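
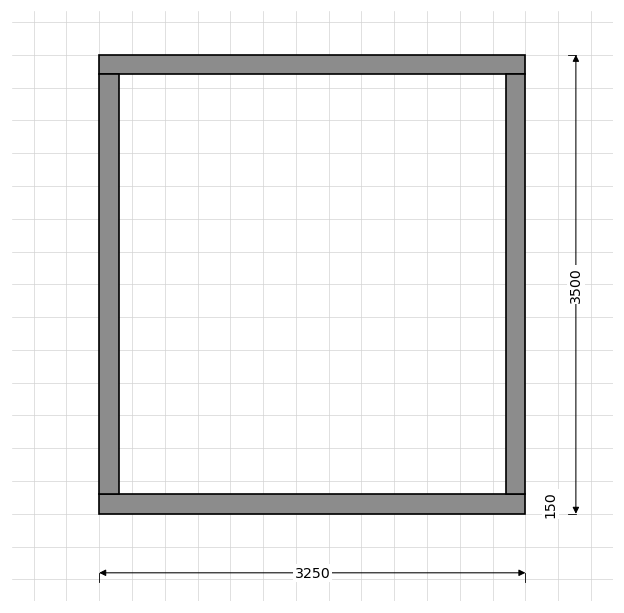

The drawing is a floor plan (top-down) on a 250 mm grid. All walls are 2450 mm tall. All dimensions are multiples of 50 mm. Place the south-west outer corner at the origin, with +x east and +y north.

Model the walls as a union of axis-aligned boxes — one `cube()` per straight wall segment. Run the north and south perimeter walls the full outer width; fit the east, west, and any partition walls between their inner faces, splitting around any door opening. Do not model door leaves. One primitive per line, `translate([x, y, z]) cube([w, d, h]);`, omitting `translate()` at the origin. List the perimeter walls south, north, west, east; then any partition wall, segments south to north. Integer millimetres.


cube([3250, 150, 2450]);
translate([0, 3350, 0]) cube([3250, 150, 2450]);
translate([0, 150, 0]) cube([150, 3200, 2450]);
translate([3100, 150, 0]) cube([150, 3200, 2450]);


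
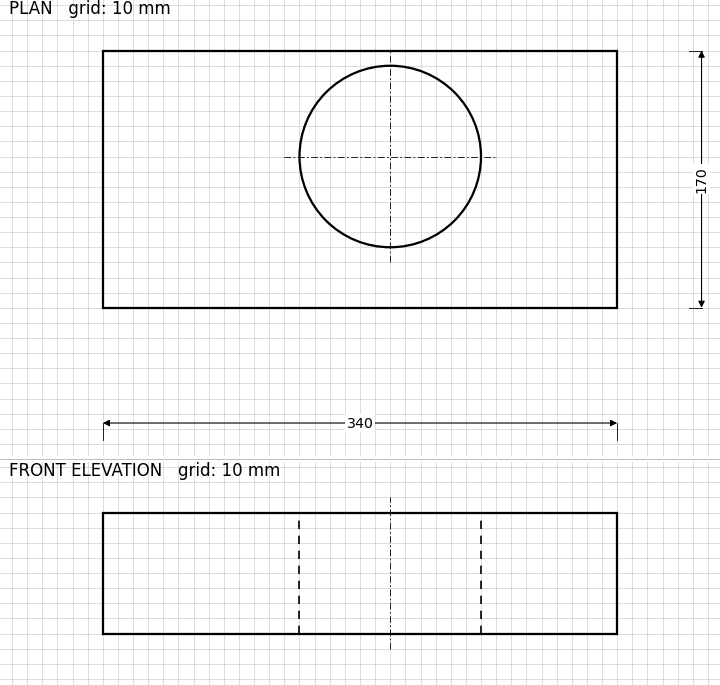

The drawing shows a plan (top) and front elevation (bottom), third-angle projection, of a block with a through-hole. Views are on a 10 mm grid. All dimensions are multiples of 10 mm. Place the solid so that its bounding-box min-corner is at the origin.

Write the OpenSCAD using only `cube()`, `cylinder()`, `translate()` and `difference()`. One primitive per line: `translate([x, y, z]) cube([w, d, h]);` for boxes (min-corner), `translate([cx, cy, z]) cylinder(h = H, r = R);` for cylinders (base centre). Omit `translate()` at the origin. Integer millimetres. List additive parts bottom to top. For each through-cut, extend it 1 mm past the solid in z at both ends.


difference() {
  cube([340, 170, 80]);
  translate([190, 100, -1]) cylinder(h = 82, r = 60);
}


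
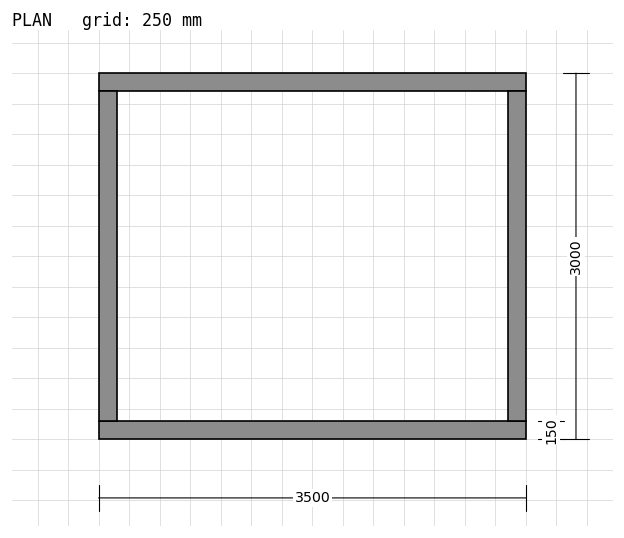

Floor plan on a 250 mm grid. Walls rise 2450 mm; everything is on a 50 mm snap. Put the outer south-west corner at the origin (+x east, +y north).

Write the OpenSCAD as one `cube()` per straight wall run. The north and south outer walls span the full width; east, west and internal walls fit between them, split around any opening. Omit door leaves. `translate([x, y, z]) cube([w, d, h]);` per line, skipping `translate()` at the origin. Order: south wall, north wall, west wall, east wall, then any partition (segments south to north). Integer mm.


cube([3500, 150, 2450]);
translate([0, 2850, 0]) cube([3500, 150, 2450]);
translate([0, 150, 0]) cube([150, 2700, 2450]);
translate([3350, 150, 0]) cube([150, 2700, 2450]);


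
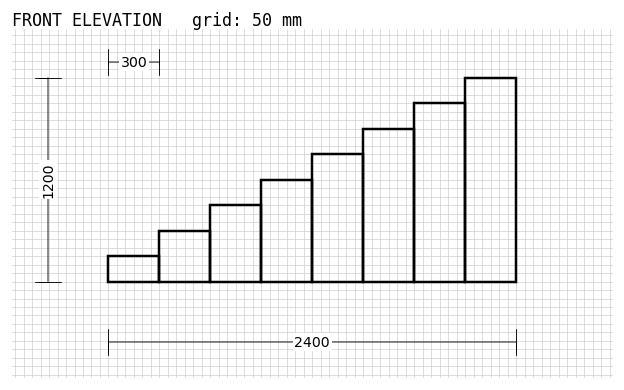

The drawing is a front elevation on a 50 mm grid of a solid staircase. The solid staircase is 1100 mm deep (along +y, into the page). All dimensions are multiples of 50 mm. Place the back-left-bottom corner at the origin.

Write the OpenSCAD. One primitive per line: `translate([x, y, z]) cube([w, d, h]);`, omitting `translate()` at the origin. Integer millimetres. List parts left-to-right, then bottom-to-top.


cube([300, 1100, 150]);
translate([300, 0, 0]) cube([300, 1100, 300]);
translate([600, 0, 0]) cube([300, 1100, 450]);
translate([900, 0, 0]) cube([300, 1100, 600]);
translate([1200, 0, 0]) cube([300, 1100, 750]);
translate([1500, 0, 0]) cube([300, 1100, 900]);
translate([1800, 0, 0]) cube([300, 1100, 1050]);
translate([2100, 0, 0]) cube([300, 1100, 1200]);


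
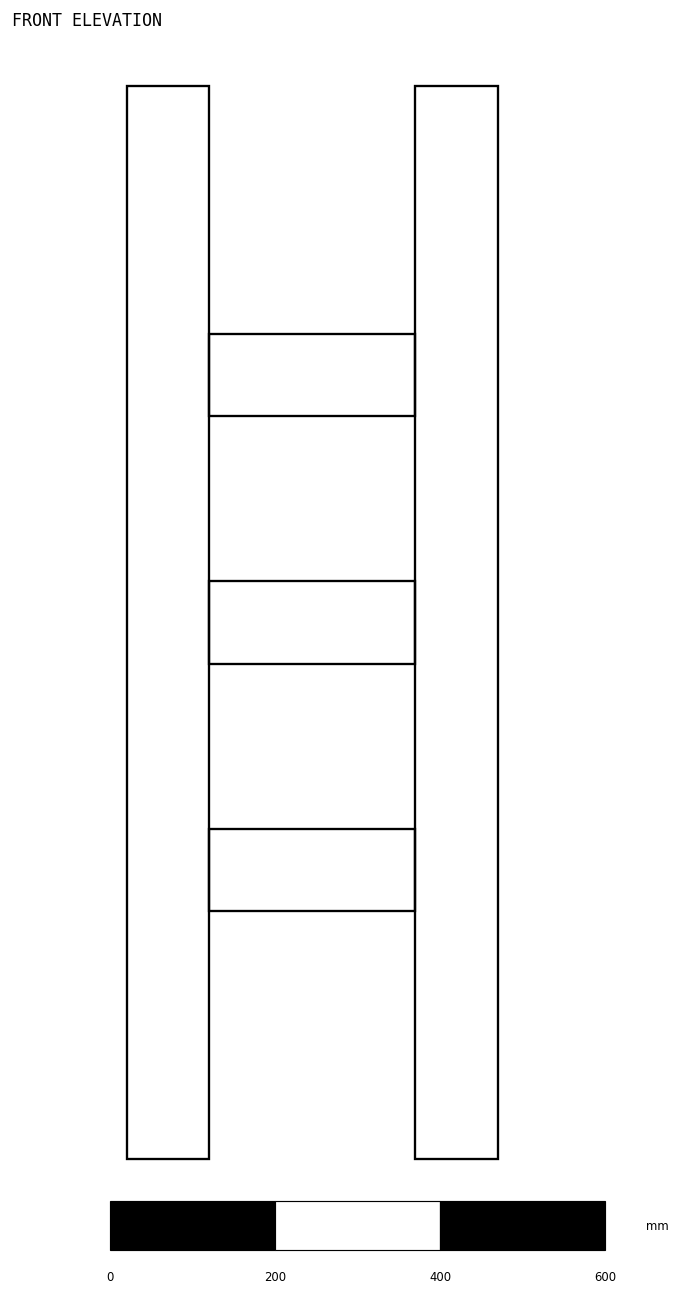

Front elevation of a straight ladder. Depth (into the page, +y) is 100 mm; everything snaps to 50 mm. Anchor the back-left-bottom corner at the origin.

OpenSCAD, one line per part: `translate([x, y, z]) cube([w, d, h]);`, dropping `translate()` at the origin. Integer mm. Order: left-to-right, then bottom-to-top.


cube([100, 100, 1300]);
translate([100, 0, 300]) cube([250, 100, 100]);
translate([100, 0, 600]) cube([250, 100, 100]);
translate([100, 0, 900]) cube([250, 100, 100]);
translate([350, 0, 0]) cube([100, 100, 1300]);


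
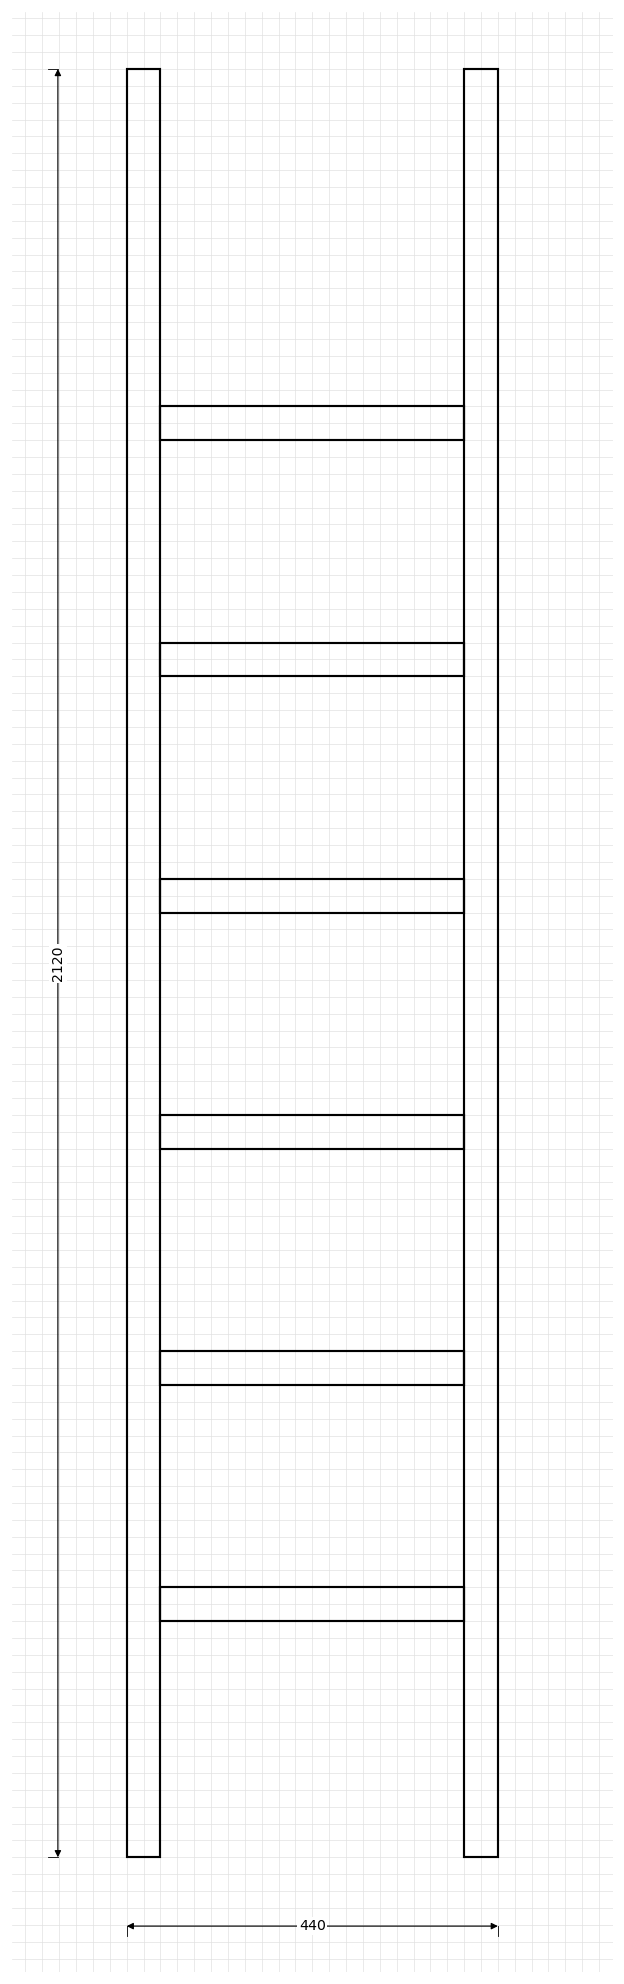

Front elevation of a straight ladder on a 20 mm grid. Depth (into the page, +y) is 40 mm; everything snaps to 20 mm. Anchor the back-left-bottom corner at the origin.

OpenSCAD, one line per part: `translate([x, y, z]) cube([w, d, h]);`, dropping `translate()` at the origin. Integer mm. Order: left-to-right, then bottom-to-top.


cube([40, 40, 2120]);
translate([40, 0, 280]) cube([360, 40, 40]);
translate([40, 0, 560]) cube([360, 40, 40]);
translate([40, 0, 840]) cube([360, 40, 40]);
translate([40, 0, 1120]) cube([360, 40, 40]);
translate([40, 0, 1400]) cube([360, 40, 40]);
translate([40, 0, 1680]) cube([360, 40, 40]);
translate([400, 0, 0]) cube([40, 40, 2120]);


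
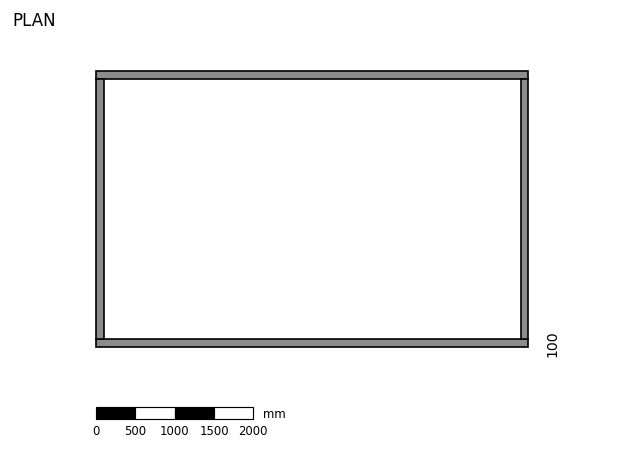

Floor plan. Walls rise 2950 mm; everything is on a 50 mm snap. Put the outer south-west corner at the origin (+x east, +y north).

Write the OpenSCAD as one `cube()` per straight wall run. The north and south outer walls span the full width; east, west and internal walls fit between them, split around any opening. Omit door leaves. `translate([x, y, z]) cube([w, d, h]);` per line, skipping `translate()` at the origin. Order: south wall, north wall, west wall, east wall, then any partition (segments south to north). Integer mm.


cube([5500, 100, 2950]);
translate([0, 3400, 0]) cube([5500, 100, 2950]);
translate([0, 100, 0]) cube([100, 3300, 2950]);
translate([5400, 100, 0]) cube([100, 3300, 2950]);


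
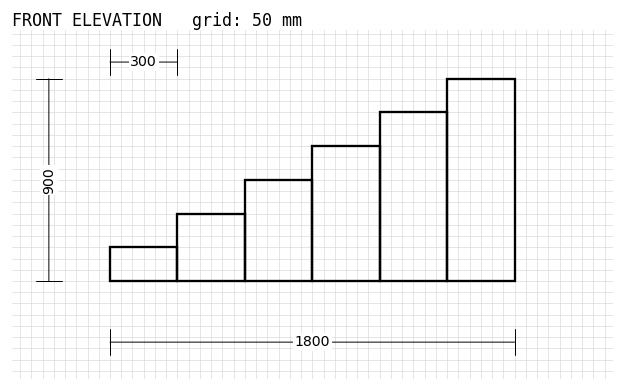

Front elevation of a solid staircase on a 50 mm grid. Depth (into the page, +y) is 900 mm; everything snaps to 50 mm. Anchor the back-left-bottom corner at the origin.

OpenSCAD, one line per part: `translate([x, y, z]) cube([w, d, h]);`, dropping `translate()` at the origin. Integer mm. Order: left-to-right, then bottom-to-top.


cube([300, 900, 150]);
translate([300, 0, 0]) cube([300, 900, 300]);
translate([600, 0, 0]) cube([300, 900, 450]);
translate([900, 0, 0]) cube([300, 900, 600]);
translate([1200, 0, 0]) cube([300, 900, 750]);
translate([1500, 0, 0]) cube([300, 900, 900]);


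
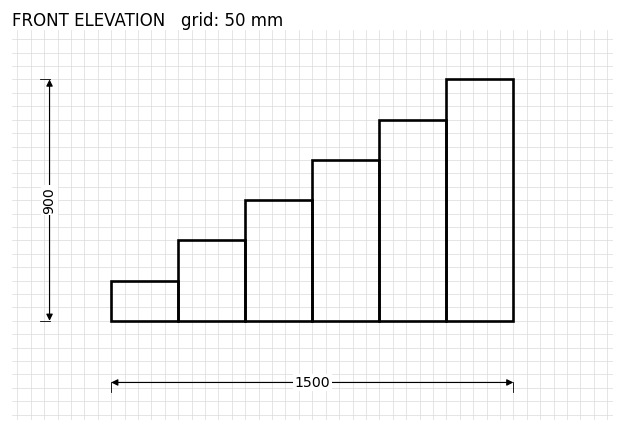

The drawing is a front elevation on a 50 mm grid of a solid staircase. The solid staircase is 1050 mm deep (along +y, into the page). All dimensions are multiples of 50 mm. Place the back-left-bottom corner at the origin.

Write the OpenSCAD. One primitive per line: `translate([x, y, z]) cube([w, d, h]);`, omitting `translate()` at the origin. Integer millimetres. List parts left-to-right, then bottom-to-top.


cube([250, 1050, 150]);
translate([250, 0, 0]) cube([250, 1050, 300]);
translate([500, 0, 0]) cube([250, 1050, 450]);
translate([750, 0, 0]) cube([250, 1050, 600]);
translate([1000, 0, 0]) cube([250, 1050, 750]);
translate([1250, 0, 0]) cube([250, 1050, 900]);


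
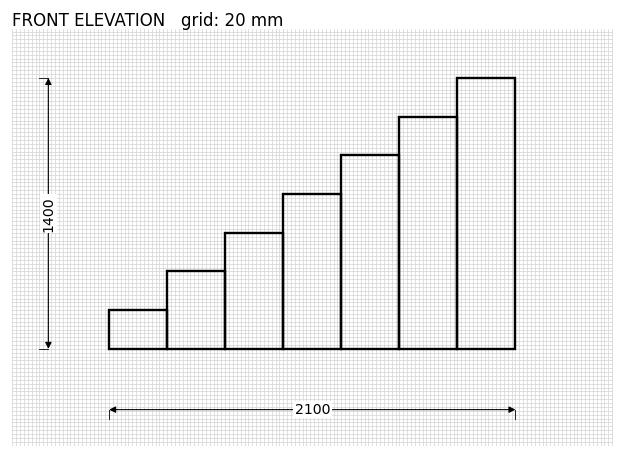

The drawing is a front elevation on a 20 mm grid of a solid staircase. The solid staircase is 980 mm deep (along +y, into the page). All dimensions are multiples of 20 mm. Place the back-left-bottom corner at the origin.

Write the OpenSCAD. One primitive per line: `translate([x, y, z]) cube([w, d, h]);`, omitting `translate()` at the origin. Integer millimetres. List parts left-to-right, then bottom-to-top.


cube([300, 980, 200]);
translate([300, 0, 0]) cube([300, 980, 400]);
translate([600, 0, 0]) cube([300, 980, 600]);
translate([900, 0, 0]) cube([300, 980, 800]);
translate([1200, 0, 0]) cube([300, 980, 1000]);
translate([1500, 0, 0]) cube([300, 980, 1200]);
translate([1800, 0, 0]) cube([300, 980, 1400]);


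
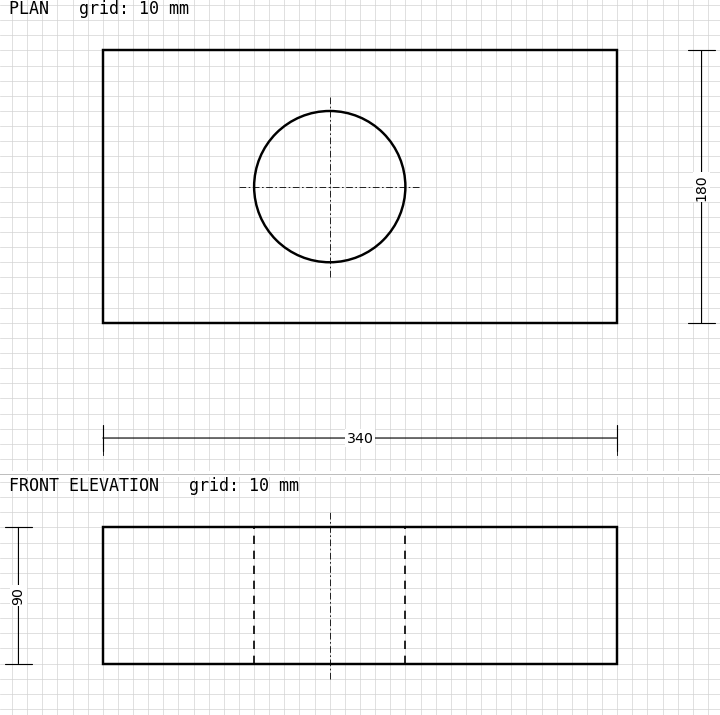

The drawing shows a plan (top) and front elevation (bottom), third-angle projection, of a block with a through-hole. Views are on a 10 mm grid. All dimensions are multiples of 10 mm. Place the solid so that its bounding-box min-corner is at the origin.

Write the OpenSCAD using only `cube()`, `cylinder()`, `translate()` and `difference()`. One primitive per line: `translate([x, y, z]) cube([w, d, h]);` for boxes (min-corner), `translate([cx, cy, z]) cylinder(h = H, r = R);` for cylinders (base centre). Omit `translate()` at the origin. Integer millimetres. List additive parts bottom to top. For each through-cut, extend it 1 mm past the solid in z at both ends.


difference() {
  cube([340, 180, 90]);
  translate([150, 90, -1]) cylinder(h = 92, r = 50);
}


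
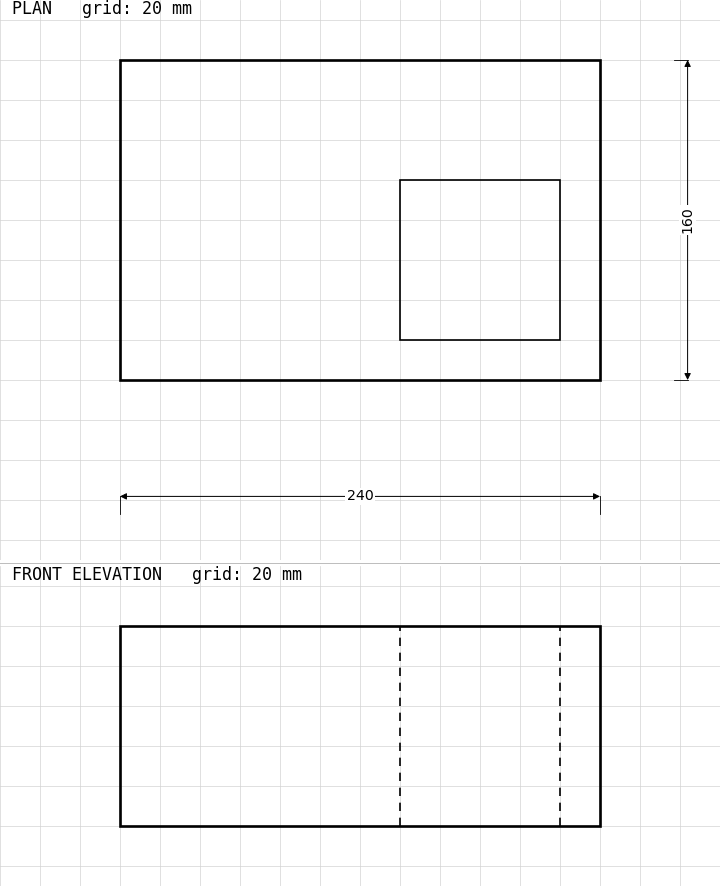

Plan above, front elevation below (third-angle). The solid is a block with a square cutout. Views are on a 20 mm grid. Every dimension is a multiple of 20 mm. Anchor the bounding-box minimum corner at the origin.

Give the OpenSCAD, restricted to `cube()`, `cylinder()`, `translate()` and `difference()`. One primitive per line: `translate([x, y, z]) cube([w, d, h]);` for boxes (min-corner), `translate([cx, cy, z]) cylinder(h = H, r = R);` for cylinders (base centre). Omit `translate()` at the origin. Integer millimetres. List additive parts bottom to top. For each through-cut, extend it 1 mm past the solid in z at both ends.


difference() {
  cube([240, 160, 100]);
  translate([140, 20, -1]) cube([80, 80, 102]);
}


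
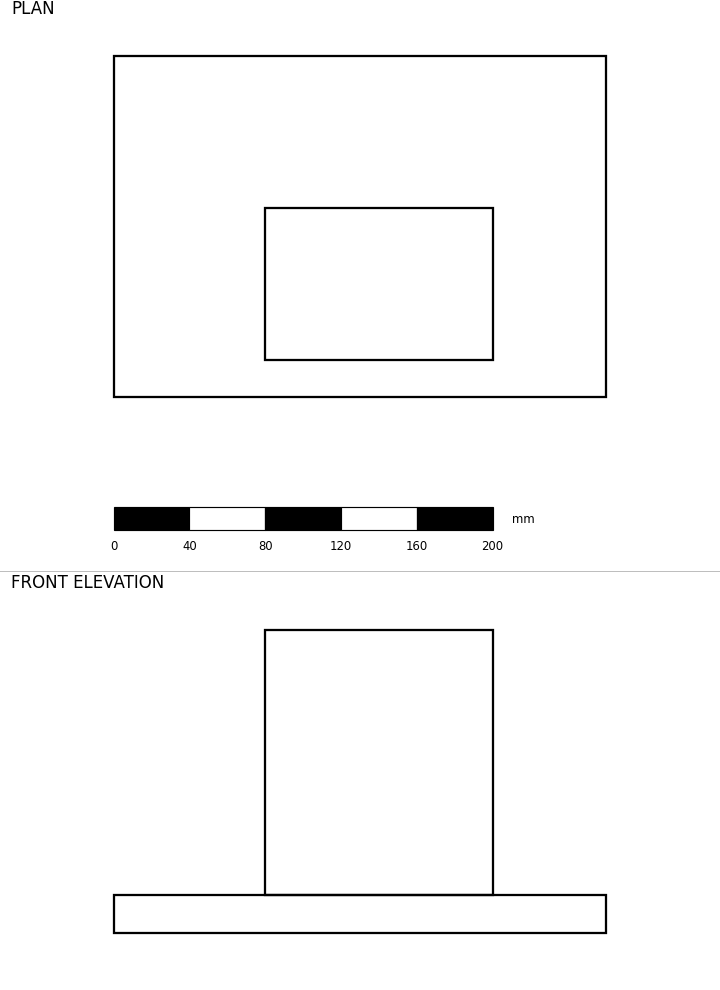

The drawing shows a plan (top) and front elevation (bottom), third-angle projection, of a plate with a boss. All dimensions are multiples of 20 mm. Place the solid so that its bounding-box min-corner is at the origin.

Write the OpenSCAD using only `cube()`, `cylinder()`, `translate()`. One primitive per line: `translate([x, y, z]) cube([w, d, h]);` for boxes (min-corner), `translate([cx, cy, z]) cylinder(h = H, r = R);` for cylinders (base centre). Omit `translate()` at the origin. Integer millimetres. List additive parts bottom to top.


cube([260, 180, 20]);
translate([80, 20, 20]) cube([120, 80, 140]);


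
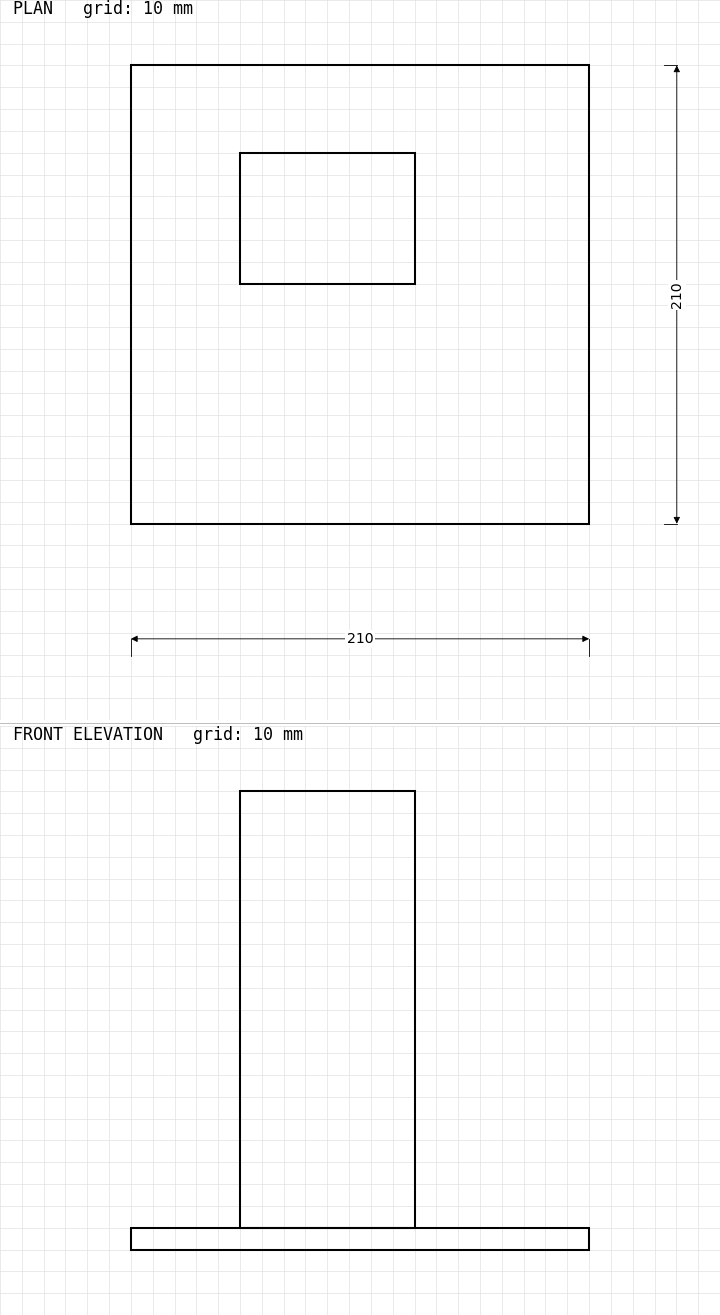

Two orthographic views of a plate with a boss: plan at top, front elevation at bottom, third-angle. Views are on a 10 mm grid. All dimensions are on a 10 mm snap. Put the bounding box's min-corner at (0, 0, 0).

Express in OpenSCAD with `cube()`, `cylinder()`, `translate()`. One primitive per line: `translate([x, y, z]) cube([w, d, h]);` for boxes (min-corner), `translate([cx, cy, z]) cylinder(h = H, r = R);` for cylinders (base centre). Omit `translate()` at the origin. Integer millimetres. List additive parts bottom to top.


cube([210, 210, 10]);
translate([50, 110, 10]) cube([80, 60, 200]);


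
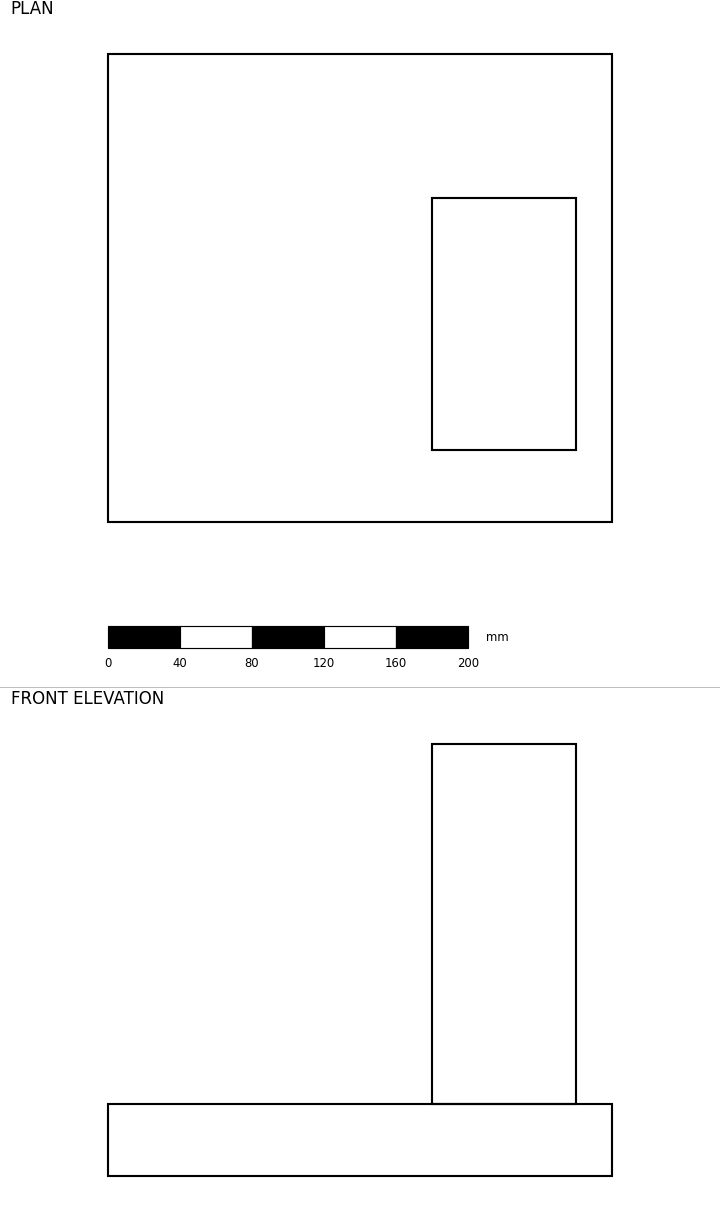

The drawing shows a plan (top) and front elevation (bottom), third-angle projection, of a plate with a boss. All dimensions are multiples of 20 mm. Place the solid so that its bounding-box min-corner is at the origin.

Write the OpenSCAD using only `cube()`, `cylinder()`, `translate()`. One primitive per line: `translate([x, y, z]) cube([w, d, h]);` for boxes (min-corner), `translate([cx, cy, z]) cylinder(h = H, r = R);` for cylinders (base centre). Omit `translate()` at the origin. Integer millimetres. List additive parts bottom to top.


cube([280, 260, 40]);
translate([180, 40, 40]) cube([80, 140, 200]);


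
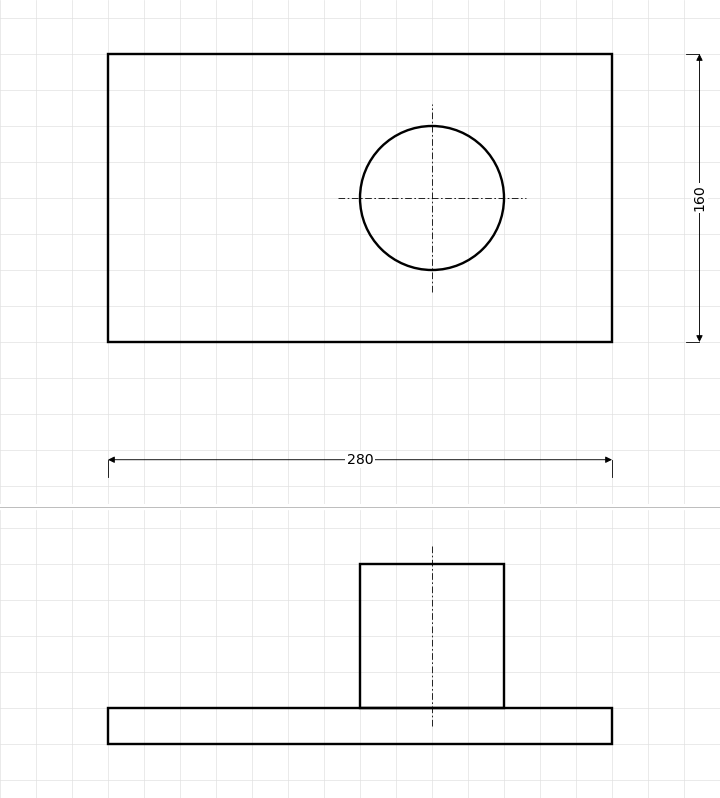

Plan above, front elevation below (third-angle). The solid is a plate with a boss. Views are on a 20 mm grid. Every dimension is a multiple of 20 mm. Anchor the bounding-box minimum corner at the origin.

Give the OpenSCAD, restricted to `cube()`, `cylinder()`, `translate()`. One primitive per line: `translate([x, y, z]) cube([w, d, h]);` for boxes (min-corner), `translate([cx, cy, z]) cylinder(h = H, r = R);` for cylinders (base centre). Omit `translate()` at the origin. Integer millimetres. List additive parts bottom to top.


cube([280, 160, 20]);
translate([180, 80, 20]) cylinder(h = 80, r = 40);


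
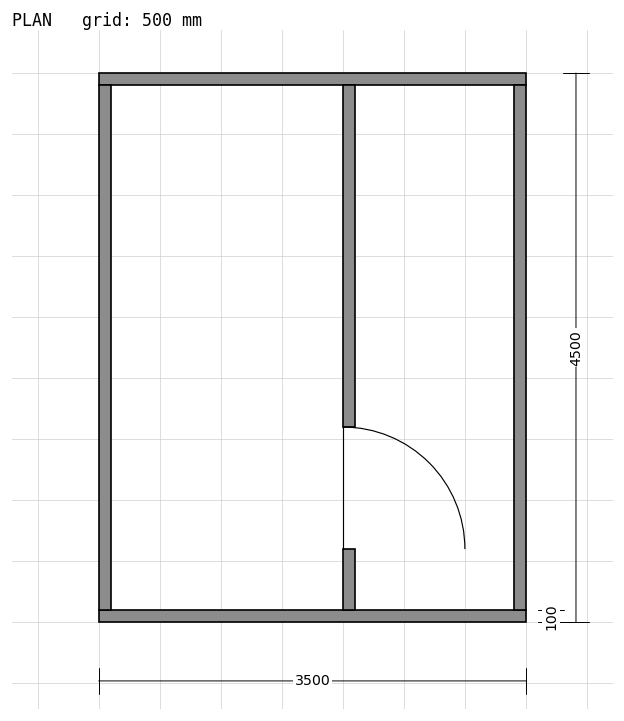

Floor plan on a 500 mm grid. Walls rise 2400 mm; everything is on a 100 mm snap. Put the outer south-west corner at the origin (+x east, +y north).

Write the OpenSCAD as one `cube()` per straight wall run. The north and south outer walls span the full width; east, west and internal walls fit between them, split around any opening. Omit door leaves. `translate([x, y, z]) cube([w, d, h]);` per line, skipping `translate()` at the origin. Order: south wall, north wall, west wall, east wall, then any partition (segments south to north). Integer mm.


cube([3500, 100, 2400]);
translate([0, 4400, 0]) cube([3500, 100, 2400]);
translate([0, 100, 0]) cube([100, 4300, 2400]);
translate([3400, 100, 0]) cube([100, 4300, 2400]);
translate([2000, 100, 0]) cube([100, 500, 2400]);
translate([2000, 1600, 0]) cube([100, 2800, 2400]);


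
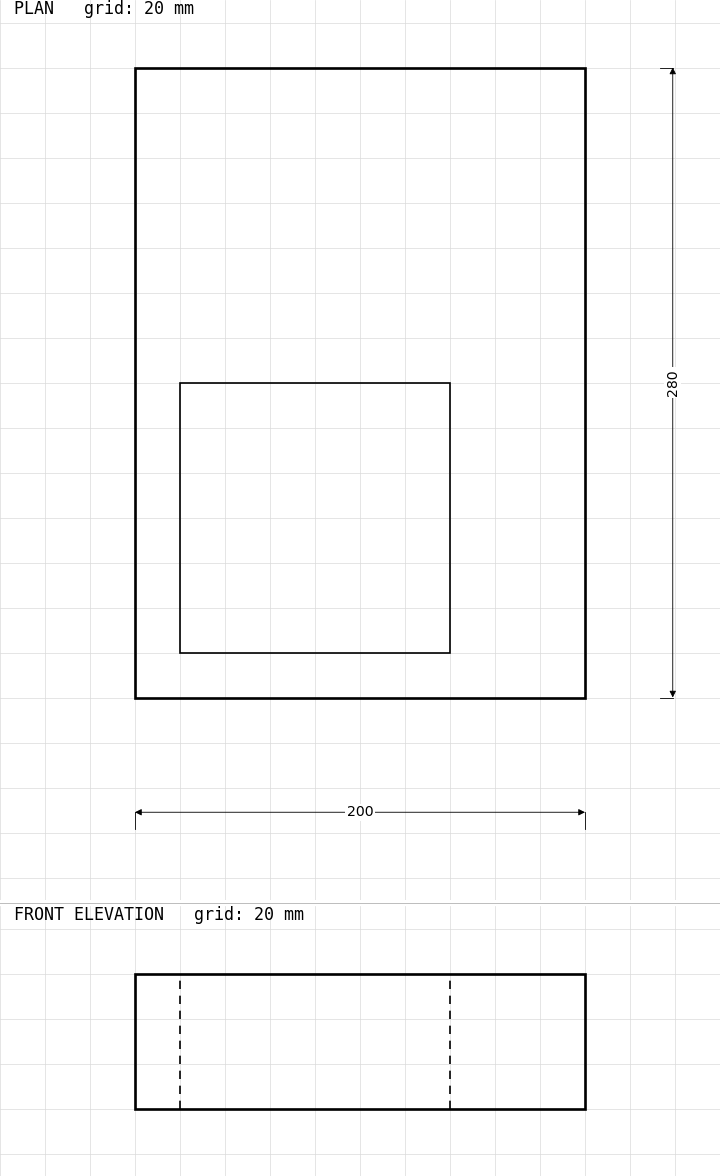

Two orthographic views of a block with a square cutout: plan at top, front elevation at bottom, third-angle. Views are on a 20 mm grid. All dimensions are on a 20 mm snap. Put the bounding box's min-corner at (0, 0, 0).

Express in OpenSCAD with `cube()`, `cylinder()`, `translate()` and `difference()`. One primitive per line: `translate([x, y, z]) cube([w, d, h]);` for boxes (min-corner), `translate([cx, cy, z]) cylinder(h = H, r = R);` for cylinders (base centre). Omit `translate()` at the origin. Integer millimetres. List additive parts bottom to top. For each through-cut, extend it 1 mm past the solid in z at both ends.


difference() {
  cube([200, 280, 60]);
  translate([20, 20, -1]) cube([120, 120, 62]);
}


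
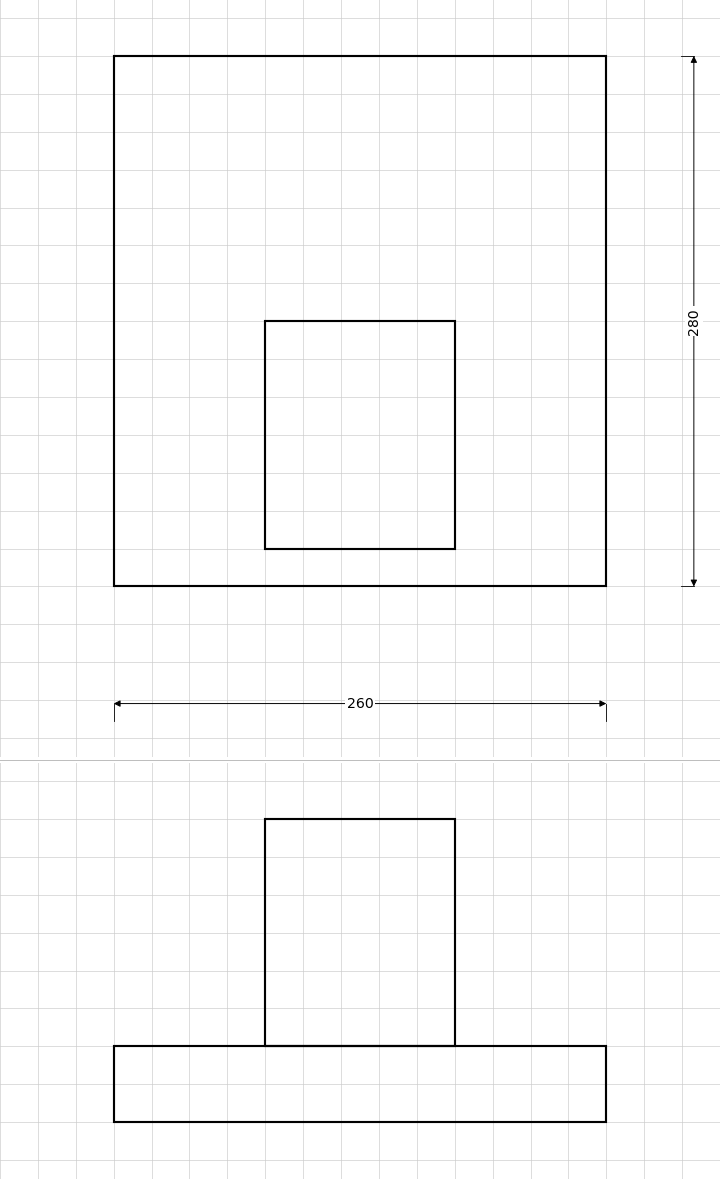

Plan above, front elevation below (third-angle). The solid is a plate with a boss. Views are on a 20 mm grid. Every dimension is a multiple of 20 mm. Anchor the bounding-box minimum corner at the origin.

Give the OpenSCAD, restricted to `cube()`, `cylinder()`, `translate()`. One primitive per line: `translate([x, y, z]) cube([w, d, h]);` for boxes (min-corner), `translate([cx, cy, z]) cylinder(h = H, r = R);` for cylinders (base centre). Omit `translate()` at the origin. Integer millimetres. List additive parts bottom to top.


cube([260, 280, 40]);
translate([80, 20, 40]) cube([100, 120, 120]);


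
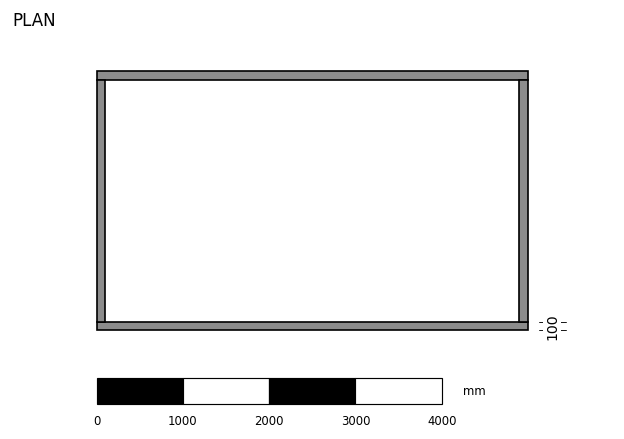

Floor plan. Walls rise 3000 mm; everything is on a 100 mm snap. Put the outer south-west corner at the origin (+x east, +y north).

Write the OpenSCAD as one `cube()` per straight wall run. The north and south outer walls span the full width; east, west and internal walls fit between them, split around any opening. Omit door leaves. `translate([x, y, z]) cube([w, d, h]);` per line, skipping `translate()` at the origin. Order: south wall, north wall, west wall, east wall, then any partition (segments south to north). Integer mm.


cube([5000, 100, 3000]);
translate([0, 2900, 0]) cube([5000, 100, 3000]);
translate([0, 100, 0]) cube([100, 2800, 3000]);
translate([4900, 100, 0]) cube([100, 2800, 3000]);


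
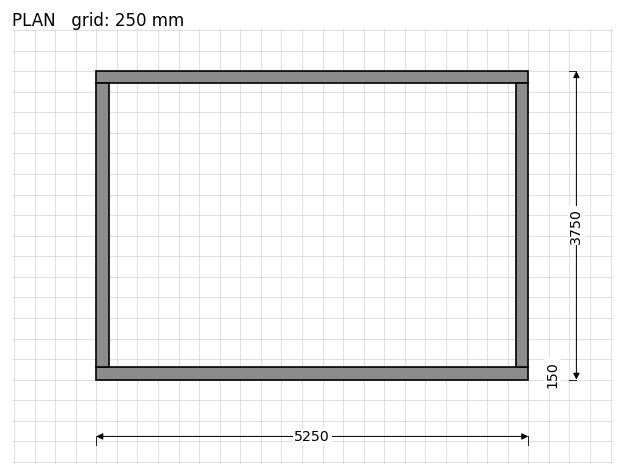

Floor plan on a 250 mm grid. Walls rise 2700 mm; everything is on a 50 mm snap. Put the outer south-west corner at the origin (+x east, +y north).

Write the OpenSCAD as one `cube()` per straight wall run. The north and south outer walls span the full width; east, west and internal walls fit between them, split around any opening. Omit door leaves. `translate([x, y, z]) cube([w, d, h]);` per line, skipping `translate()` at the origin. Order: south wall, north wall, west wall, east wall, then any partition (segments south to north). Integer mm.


cube([5250, 150, 2700]);
translate([0, 3600, 0]) cube([5250, 150, 2700]);
translate([0, 150, 0]) cube([150, 3450, 2700]);
translate([5100, 150, 0]) cube([150, 3450, 2700]);


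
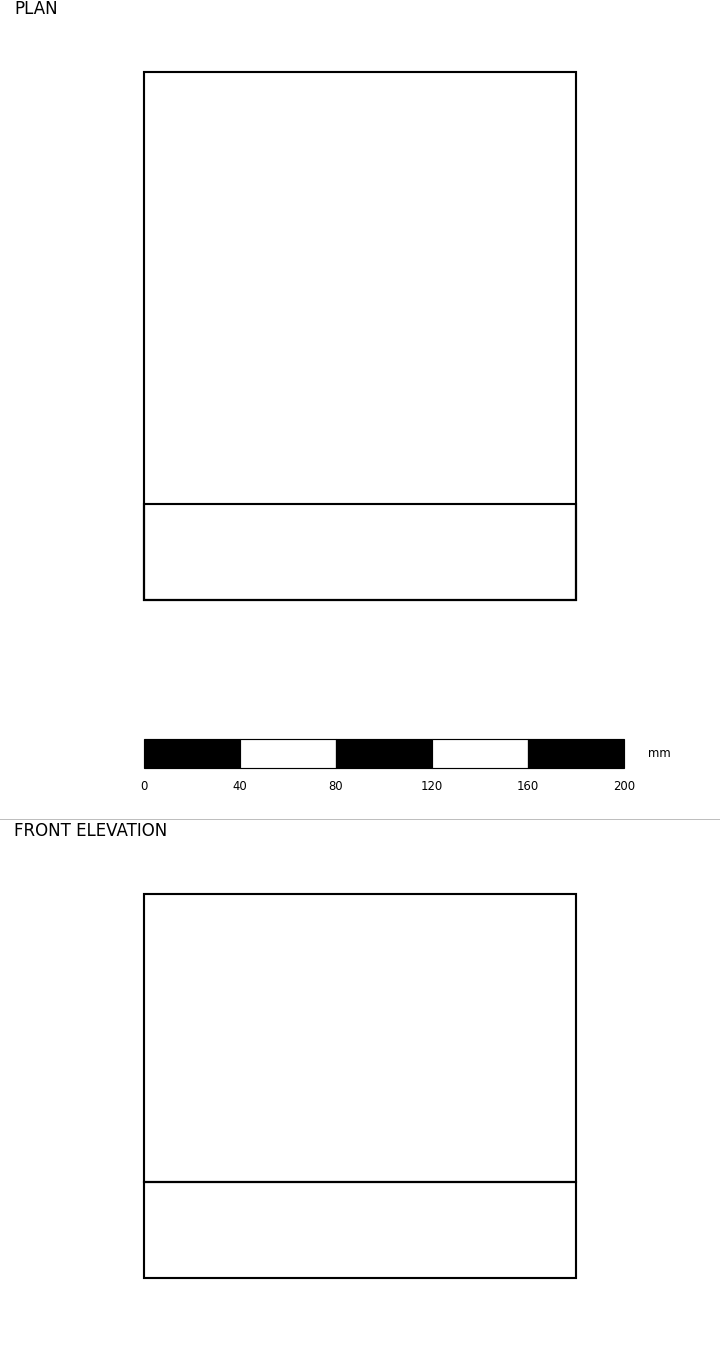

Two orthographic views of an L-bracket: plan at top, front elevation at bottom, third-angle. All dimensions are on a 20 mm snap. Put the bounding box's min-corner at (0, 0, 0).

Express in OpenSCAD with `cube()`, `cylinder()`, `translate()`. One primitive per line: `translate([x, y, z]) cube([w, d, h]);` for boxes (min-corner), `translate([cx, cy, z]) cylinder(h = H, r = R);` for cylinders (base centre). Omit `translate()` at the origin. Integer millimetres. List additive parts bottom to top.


cube([180, 220, 40]);
translate([0, 0, 40]) cube([180, 40, 120]);


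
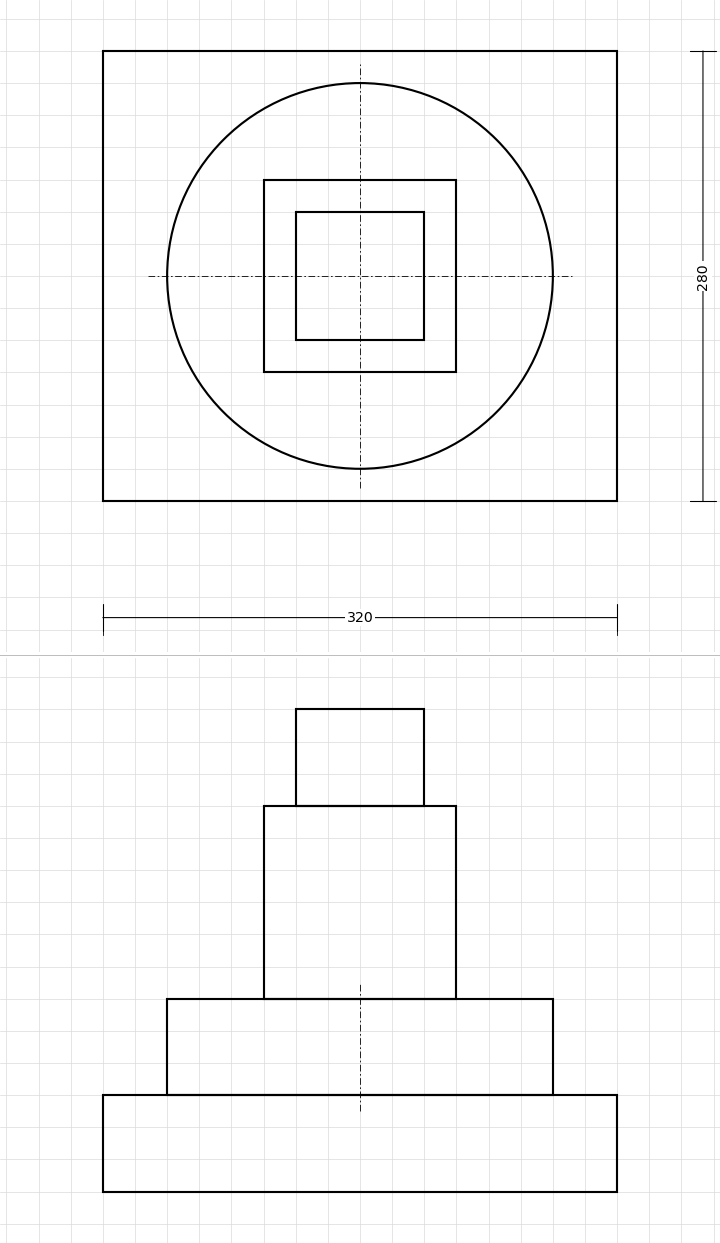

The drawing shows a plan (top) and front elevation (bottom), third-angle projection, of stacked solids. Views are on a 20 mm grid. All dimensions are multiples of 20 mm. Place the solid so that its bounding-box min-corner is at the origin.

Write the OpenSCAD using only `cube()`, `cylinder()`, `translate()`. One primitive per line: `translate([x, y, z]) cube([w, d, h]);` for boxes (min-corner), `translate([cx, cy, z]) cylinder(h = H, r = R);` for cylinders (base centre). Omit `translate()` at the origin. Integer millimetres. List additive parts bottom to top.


cube([320, 280, 60]);
translate([160, 140, 60]) cylinder(h = 60, r = 120);
translate([100, 80, 120]) cube([120, 120, 120]);
translate([120, 100, 240]) cube([80, 80, 60]);


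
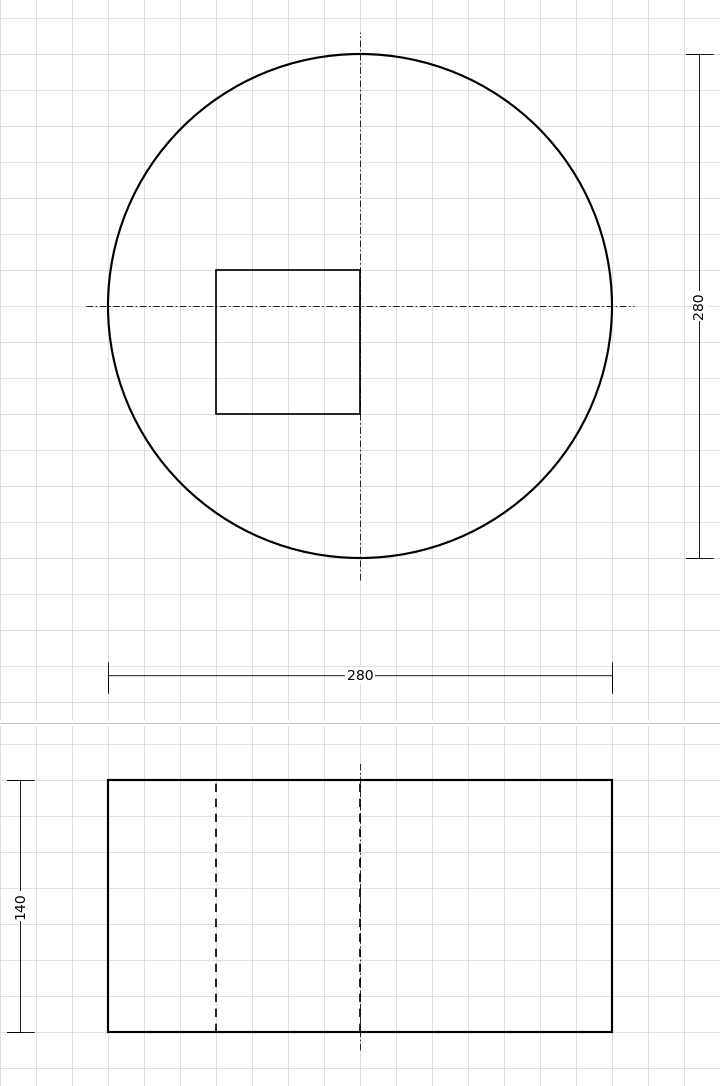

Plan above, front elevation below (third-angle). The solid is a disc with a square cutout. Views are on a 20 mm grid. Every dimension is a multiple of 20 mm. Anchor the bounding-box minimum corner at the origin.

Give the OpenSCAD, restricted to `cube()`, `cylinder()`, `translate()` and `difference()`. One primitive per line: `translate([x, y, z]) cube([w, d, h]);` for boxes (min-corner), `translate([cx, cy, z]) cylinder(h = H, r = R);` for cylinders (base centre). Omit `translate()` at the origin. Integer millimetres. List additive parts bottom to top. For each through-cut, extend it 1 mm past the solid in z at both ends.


difference() {
  translate([140, 140, 0]) cylinder(h = 140, r = 140);
  translate([60, 80, -1]) cube([80, 80, 142]);
}


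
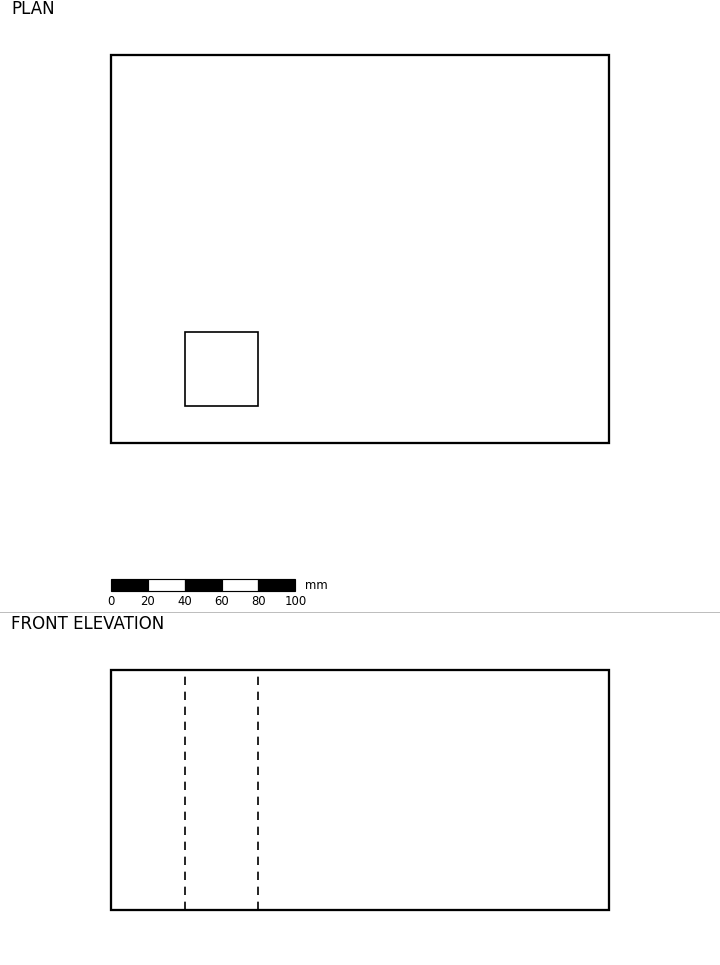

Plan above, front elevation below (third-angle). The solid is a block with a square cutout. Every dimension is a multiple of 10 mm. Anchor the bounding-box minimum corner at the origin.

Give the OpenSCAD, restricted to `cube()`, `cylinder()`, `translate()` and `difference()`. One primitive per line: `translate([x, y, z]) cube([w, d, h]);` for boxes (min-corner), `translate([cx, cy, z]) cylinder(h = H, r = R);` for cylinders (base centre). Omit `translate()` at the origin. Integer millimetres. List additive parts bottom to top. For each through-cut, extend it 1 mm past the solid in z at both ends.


difference() {
  cube([270, 210, 130]);
  translate([40, 20, -1]) cube([40, 40, 132]);
}


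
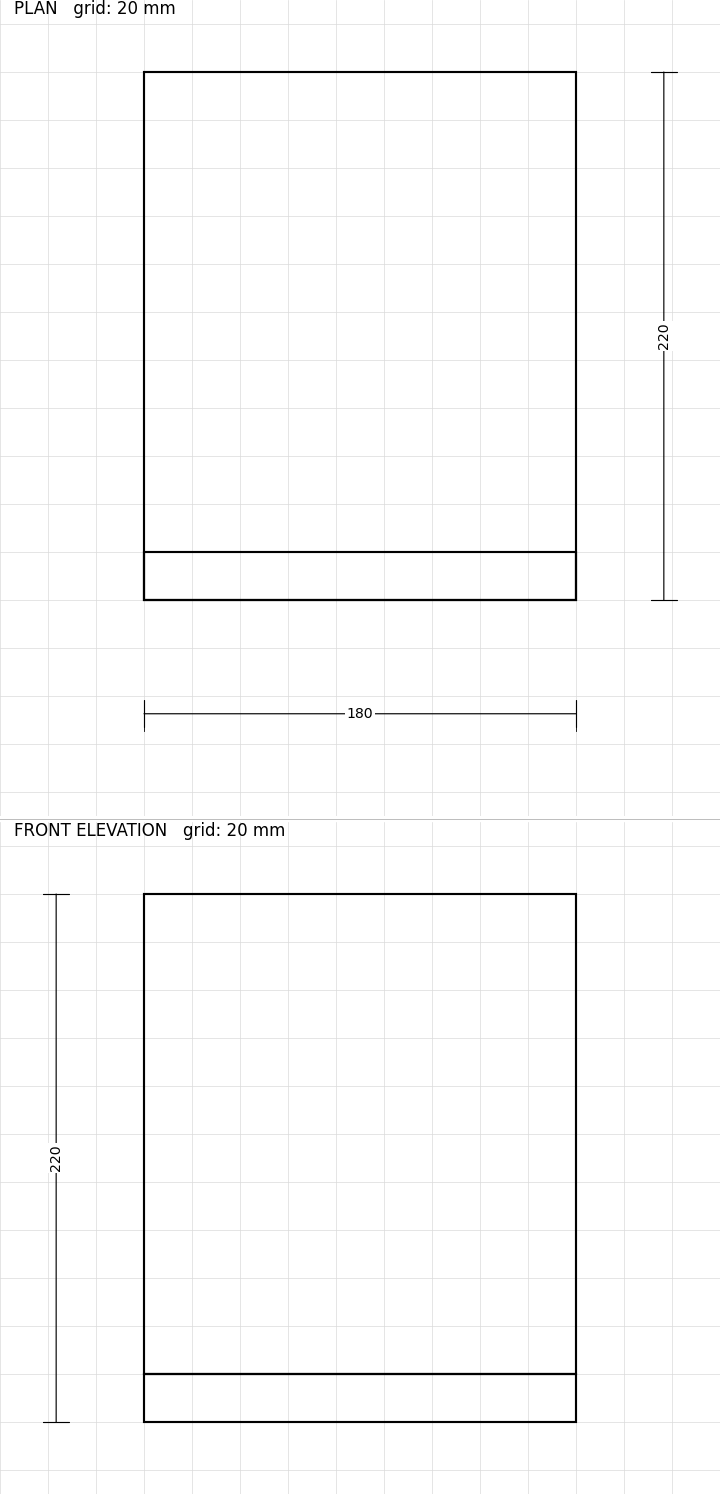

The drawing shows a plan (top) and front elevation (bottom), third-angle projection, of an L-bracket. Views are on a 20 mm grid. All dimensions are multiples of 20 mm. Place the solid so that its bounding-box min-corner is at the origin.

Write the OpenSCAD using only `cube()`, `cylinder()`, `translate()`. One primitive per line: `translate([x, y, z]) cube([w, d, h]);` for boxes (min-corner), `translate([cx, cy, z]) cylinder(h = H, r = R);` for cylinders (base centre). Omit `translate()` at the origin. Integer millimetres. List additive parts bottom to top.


cube([180, 220, 20]);
translate([0, 0, 20]) cube([180, 20, 200]);


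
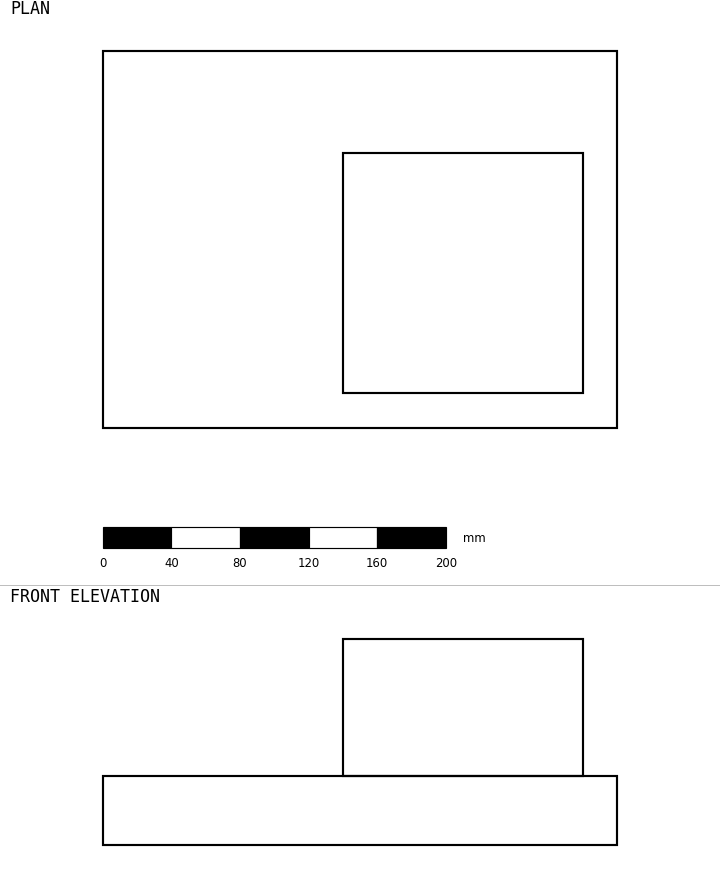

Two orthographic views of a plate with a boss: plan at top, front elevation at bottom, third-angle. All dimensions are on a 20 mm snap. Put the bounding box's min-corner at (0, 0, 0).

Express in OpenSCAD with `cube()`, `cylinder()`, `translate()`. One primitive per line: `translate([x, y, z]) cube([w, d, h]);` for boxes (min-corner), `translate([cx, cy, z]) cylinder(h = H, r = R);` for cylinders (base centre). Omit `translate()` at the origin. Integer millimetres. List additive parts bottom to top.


cube([300, 220, 40]);
translate([140, 20, 40]) cube([140, 140, 80]);


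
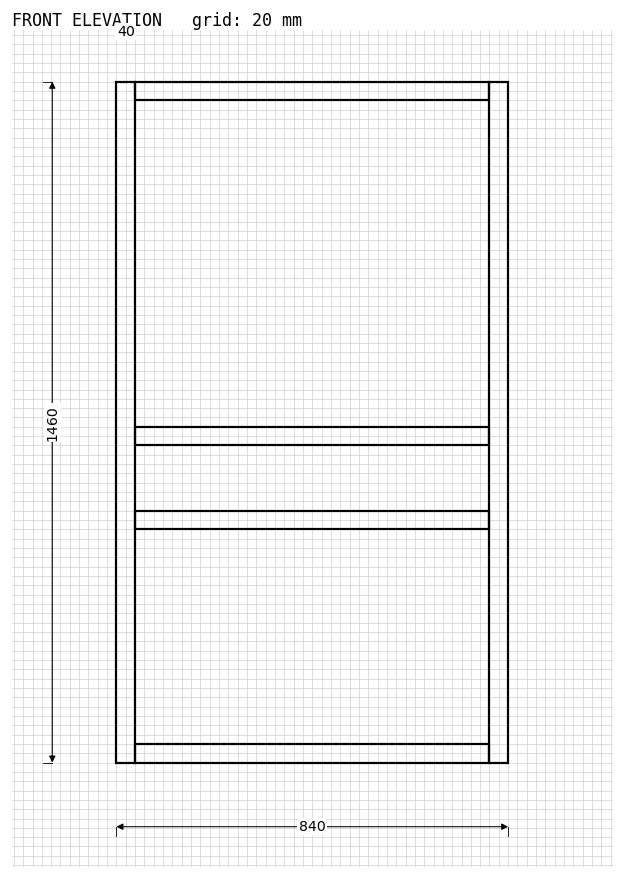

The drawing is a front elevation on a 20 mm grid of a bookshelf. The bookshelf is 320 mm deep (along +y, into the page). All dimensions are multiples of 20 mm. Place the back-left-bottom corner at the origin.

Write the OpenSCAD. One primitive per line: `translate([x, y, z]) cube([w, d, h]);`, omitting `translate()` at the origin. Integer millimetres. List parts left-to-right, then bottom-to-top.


cube([40, 320, 1460]);
translate([40, 0, 0]) cube([760, 320, 40]);
translate([40, 0, 500]) cube([760, 320, 40]);
translate([40, 0, 680]) cube([760, 320, 40]);
translate([40, 0, 1420]) cube([760, 320, 40]);
translate([800, 0, 0]) cube([40, 320, 1460]);


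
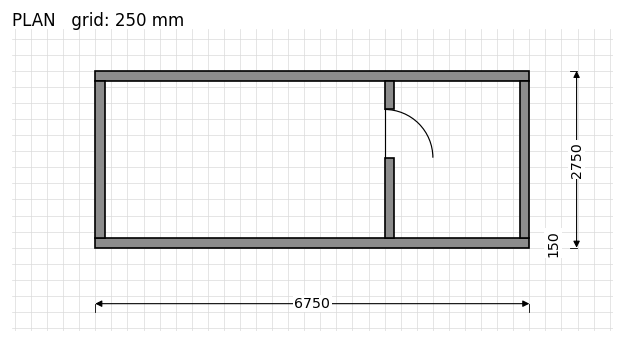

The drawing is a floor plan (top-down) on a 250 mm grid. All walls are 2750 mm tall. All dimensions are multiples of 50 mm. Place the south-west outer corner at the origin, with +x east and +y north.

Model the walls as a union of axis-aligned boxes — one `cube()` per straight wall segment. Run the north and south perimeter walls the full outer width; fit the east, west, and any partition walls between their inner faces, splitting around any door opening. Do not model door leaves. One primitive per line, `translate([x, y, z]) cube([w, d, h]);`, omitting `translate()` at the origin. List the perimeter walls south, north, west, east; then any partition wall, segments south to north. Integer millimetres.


cube([6750, 150, 2750]);
translate([0, 2600, 0]) cube([6750, 150, 2750]);
translate([0, 150, 0]) cube([150, 2450, 2750]);
translate([6600, 150, 0]) cube([150, 2450, 2750]);
translate([4500, 150, 0]) cube([150, 1250, 2750]);
translate([4500, 2150, 0]) cube([150, 450, 2750]);


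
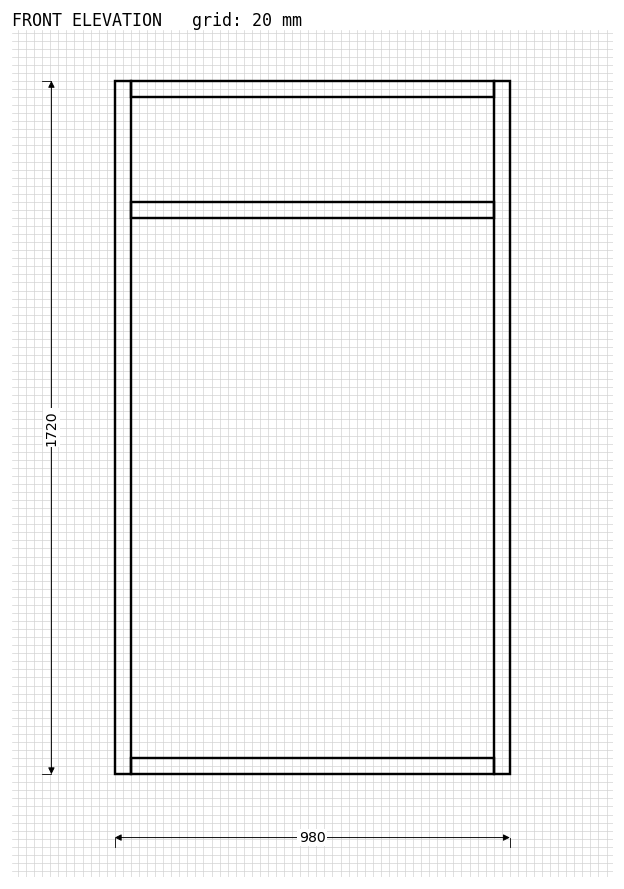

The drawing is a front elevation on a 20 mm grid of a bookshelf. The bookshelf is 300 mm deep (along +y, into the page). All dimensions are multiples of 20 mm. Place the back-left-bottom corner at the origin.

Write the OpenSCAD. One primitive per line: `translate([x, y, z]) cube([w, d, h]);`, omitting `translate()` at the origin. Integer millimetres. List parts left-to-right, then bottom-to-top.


cube([40, 300, 1720]);
translate([40, 0, 0]) cube([900, 300, 40]);
translate([40, 0, 1380]) cube([900, 300, 40]);
translate([40, 0, 1680]) cube([900, 300, 40]);
translate([940, 0, 0]) cube([40, 300, 1720]);


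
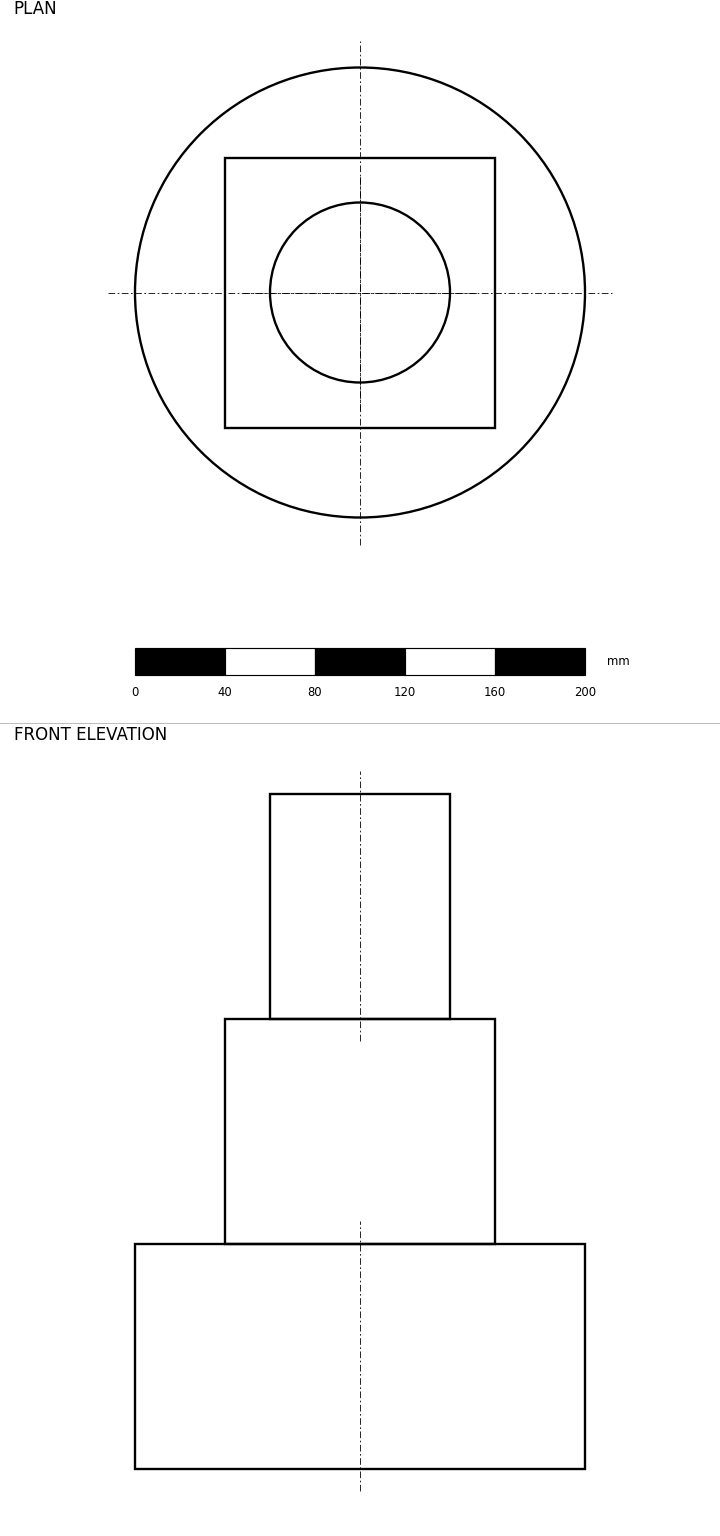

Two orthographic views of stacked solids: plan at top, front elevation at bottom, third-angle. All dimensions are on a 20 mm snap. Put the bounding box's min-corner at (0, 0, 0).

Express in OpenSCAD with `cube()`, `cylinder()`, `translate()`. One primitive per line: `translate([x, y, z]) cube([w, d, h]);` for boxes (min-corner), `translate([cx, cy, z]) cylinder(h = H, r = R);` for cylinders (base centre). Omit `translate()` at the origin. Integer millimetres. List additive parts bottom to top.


translate([100, 100, 0]) cylinder(h = 100, r = 100);
translate([40, 40, 100]) cube([120, 120, 100]);
translate([100, 100, 200]) cylinder(h = 100, r = 40);


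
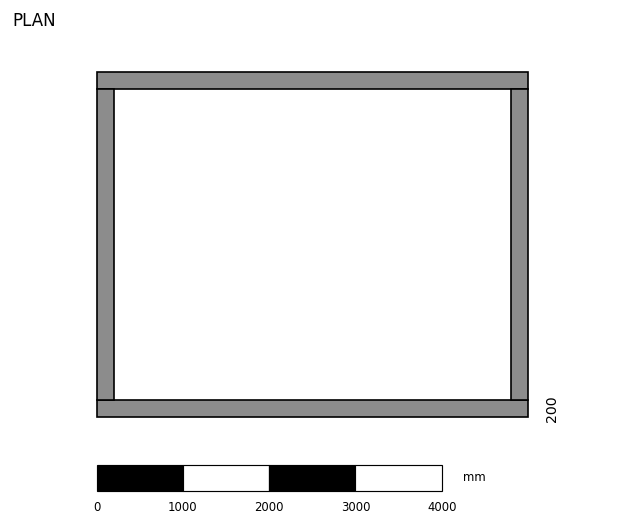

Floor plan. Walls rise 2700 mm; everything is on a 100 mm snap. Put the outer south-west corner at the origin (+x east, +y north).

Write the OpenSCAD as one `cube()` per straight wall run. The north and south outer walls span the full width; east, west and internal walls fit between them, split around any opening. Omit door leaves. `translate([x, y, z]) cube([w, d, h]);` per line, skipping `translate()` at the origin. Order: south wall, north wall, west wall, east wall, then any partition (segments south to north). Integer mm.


cube([5000, 200, 2700]);
translate([0, 3800, 0]) cube([5000, 200, 2700]);
translate([0, 200, 0]) cube([200, 3600, 2700]);
translate([4800, 200, 0]) cube([200, 3600, 2700]);


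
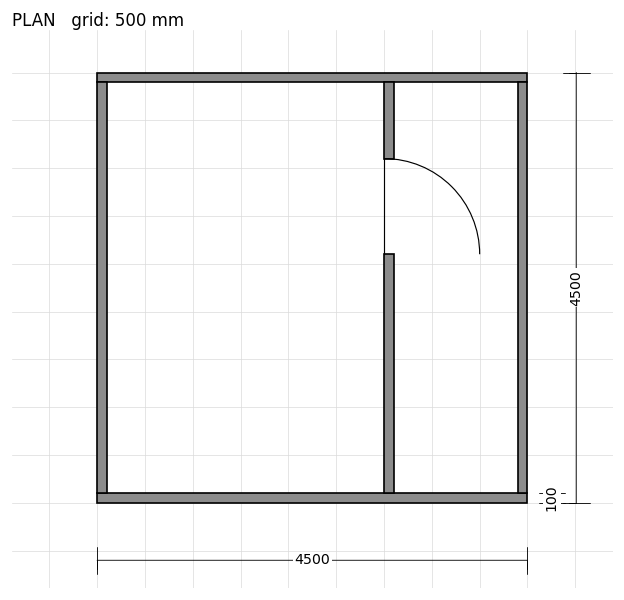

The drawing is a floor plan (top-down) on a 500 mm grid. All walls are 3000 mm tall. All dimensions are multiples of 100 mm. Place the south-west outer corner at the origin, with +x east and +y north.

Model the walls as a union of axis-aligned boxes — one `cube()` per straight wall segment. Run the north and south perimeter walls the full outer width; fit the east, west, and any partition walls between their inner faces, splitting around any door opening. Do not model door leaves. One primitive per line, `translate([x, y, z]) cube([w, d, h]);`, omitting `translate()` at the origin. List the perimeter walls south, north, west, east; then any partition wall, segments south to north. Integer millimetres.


cube([4500, 100, 3000]);
translate([0, 4400, 0]) cube([4500, 100, 3000]);
translate([0, 100, 0]) cube([100, 4300, 3000]);
translate([4400, 100, 0]) cube([100, 4300, 3000]);
translate([3000, 100, 0]) cube([100, 2500, 3000]);
translate([3000, 3600, 0]) cube([100, 800, 3000]);


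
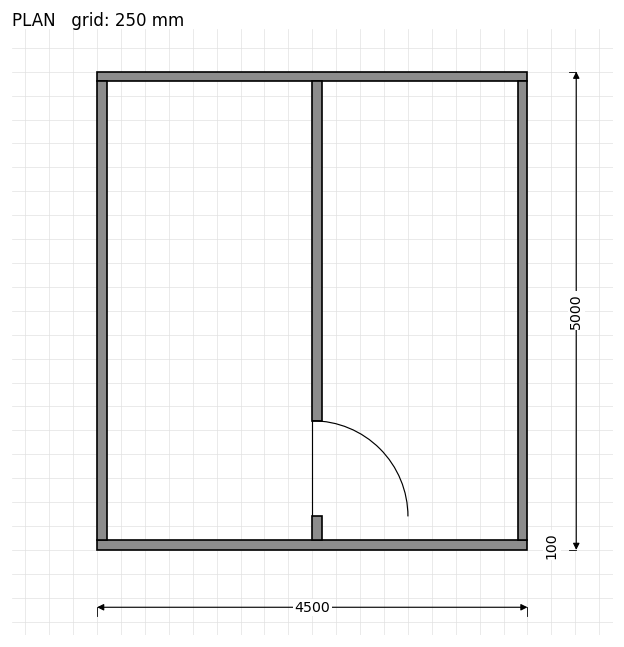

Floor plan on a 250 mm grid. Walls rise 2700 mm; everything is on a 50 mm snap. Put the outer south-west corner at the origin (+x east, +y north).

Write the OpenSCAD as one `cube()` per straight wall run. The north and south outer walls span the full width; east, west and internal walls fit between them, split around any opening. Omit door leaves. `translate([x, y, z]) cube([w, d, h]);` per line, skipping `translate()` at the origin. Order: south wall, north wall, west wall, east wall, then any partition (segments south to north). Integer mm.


cube([4500, 100, 2700]);
translate([0, 4900, 0]) cube([4500, 100, 2700]);
translate([0, 100, 0]) cube([100, 4800, 2700]);
translate([4400, 100, 0]) cube([100, 4800, 2700]);
translate([2250, 100, 0]) cube([100, 250, 2700]);
translate([2250, 1350, 0]) cube([100, 3550, 2700]);


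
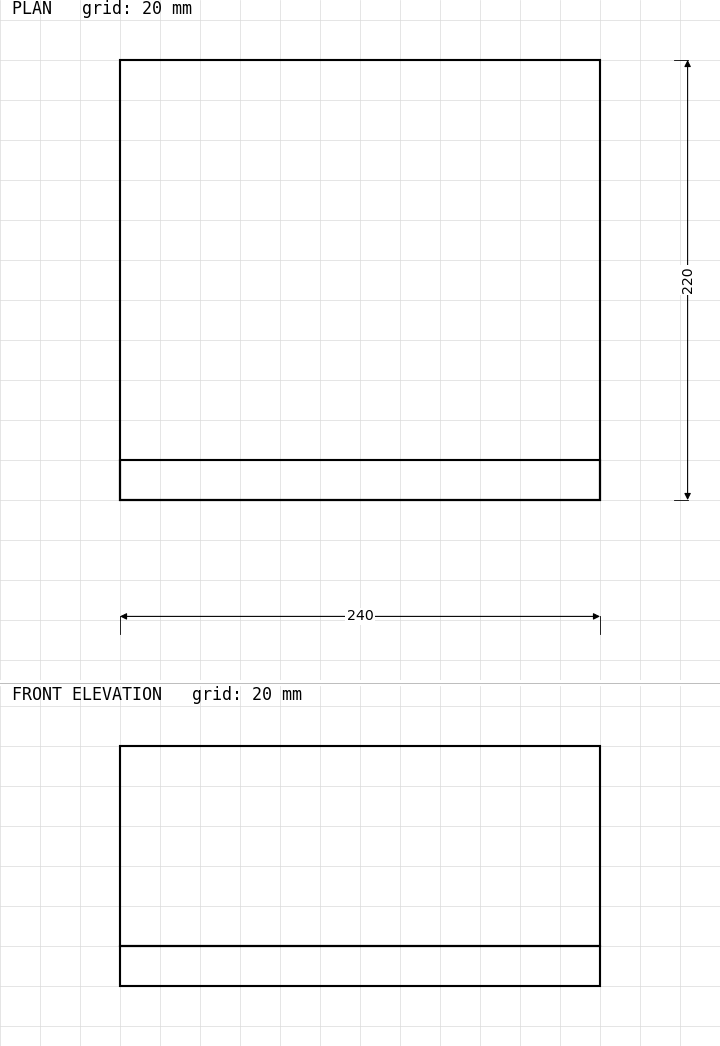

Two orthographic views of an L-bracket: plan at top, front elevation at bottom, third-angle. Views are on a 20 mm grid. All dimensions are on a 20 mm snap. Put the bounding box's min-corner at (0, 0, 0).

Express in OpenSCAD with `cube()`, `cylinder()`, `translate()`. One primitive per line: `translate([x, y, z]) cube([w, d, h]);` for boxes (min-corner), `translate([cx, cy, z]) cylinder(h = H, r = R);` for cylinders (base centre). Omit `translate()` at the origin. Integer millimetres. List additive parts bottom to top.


cube([240, 220, 20]);
translate([0, 0, 20]) cube([240, 20, 100]);


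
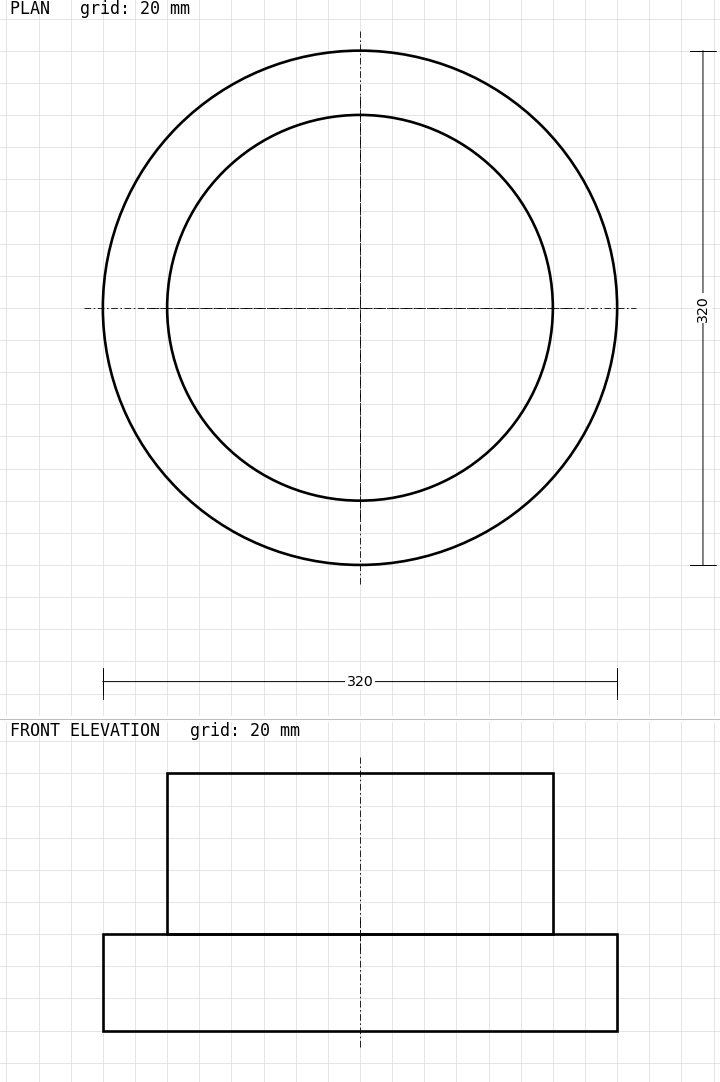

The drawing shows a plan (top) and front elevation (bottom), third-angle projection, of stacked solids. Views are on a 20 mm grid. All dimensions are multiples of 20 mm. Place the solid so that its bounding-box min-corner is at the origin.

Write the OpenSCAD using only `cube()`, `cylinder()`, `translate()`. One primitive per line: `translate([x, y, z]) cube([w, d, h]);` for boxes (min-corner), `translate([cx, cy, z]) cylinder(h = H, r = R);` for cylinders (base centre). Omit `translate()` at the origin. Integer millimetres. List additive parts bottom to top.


translate([160, 160, 0]) cylinder(h = 60, r = 160);
translate([160, 160, 60]) cylinder(h = 100, r = 120);
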